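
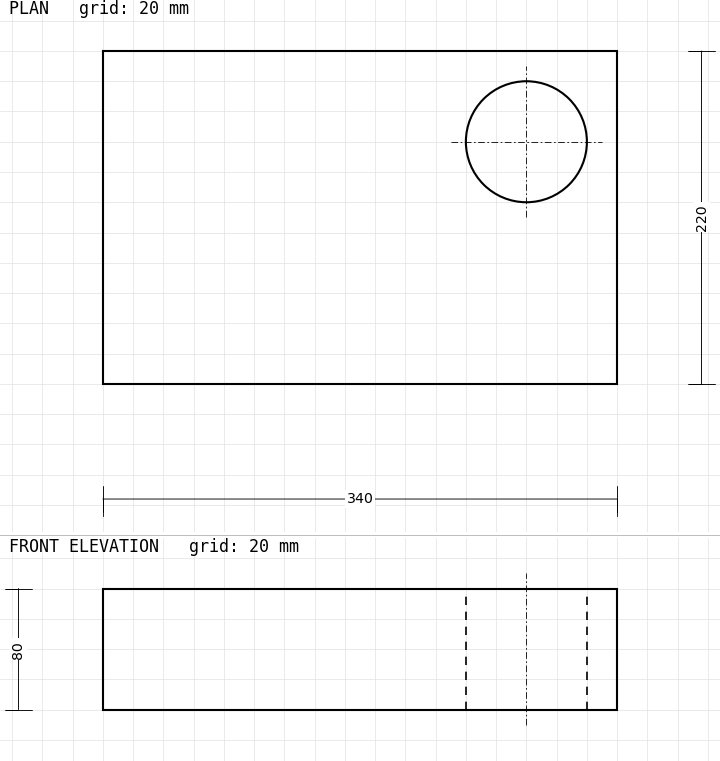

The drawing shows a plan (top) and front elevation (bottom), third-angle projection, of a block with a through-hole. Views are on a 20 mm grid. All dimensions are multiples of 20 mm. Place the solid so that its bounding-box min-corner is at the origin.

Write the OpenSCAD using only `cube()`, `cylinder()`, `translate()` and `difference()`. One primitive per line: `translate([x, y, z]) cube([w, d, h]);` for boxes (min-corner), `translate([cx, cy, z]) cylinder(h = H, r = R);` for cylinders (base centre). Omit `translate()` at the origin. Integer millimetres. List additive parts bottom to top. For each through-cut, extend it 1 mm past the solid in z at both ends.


difference() {
  cube([340, 220, 80]);
  translate([280, 160, -1]) cylinder(h = 82, r = 40);
}


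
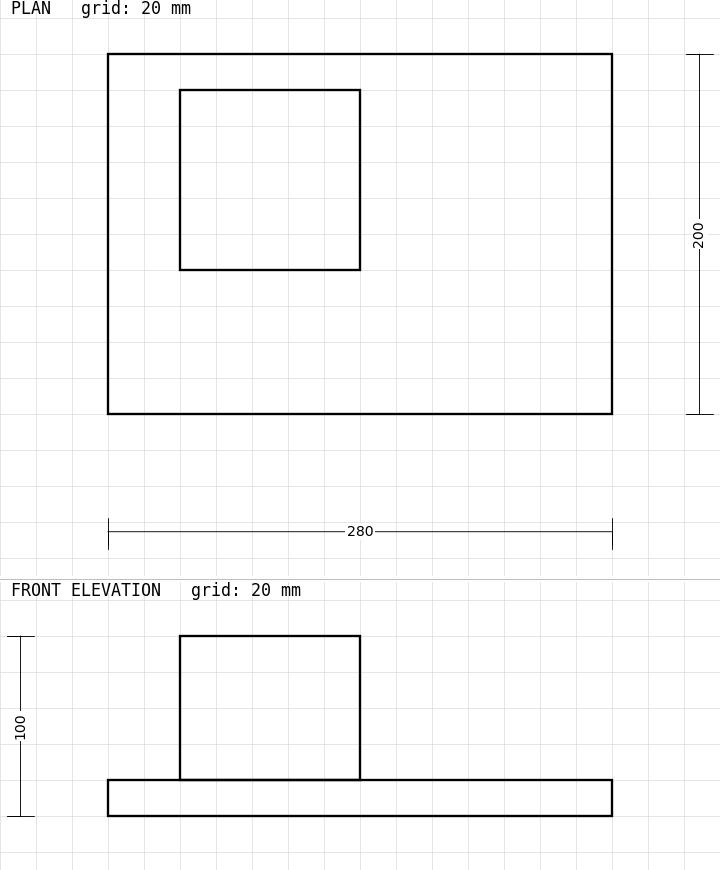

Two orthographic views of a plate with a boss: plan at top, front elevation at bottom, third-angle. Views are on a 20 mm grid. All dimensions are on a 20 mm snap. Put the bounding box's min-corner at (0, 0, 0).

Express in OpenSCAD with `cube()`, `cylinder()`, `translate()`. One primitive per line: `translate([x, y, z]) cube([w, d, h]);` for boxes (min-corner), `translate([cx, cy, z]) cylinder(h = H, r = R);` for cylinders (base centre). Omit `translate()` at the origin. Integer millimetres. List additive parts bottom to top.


cube([280, 200, 20]);
translate([40, 80, 20]) cube([100, 100, 80]);


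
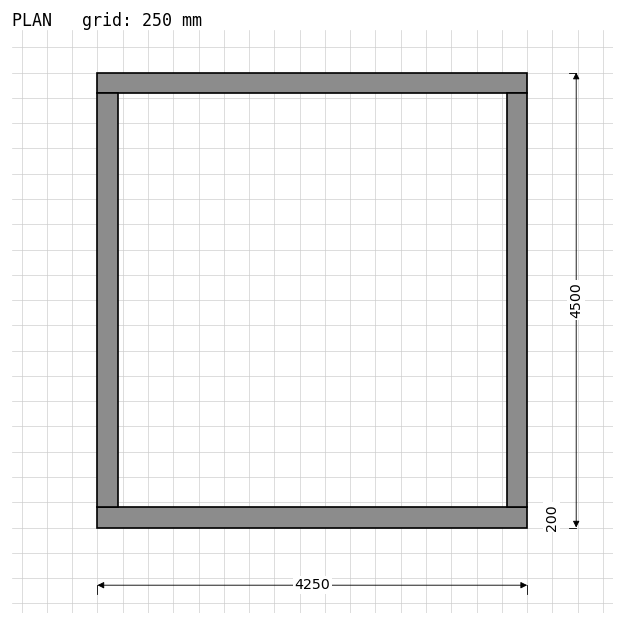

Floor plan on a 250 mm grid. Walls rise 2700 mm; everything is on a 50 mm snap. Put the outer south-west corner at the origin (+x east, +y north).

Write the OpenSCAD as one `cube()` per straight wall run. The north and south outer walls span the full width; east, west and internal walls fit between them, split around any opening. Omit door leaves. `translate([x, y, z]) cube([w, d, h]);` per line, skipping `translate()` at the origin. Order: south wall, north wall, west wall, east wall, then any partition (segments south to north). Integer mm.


cube([4250, 200, 2700]);
translate([0, 4300, 0]) cube([4250, 200, 2700]);
translate([0, 200, 0]) cube([200, 4100, 2700]);
translate([4050, 200, 0]) cube([200, 4100, 2700]);


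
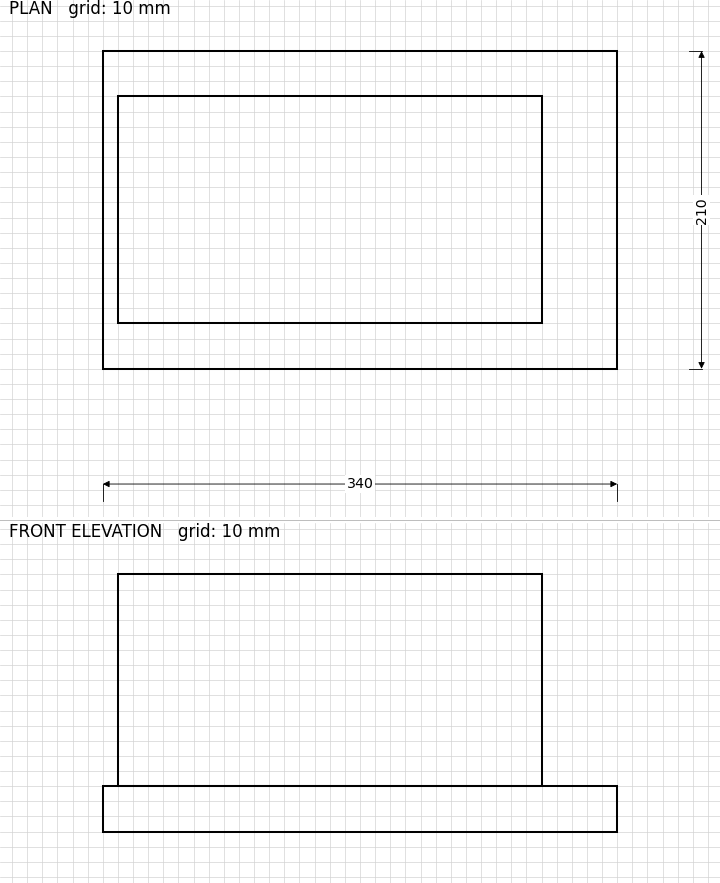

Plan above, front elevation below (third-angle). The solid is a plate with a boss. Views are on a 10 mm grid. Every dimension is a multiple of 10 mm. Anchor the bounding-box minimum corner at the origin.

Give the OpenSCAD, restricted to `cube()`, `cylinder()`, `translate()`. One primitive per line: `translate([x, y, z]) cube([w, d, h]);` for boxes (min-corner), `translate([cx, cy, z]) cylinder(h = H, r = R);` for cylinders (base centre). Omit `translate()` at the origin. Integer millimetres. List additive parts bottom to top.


cube([340, 210, 30]);
translate([10, 30, 30]) cube([280, 150, 140]);


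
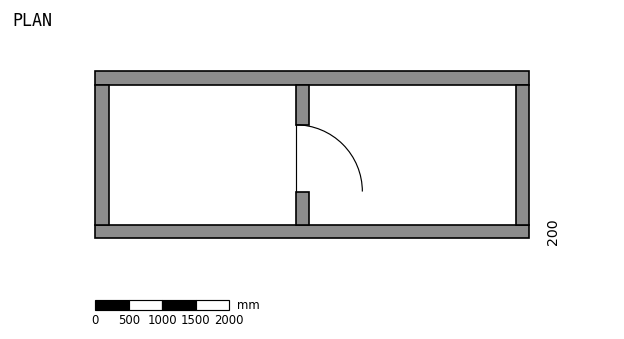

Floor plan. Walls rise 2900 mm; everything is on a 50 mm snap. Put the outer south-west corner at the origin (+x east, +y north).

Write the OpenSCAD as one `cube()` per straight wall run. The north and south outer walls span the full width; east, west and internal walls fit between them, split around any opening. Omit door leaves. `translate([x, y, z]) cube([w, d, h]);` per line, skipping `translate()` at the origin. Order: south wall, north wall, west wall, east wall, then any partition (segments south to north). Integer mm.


cube([6500, 200, 2900]);
translate([0, 2300, 0]) cube([6500, 200, 2900]);
translate([0, 200, 0]) cube([200, 2100, 2900]);
translate([6300, 200, 0]) cube([200, 2100, 2900]);
translate([3000, 200, 0]) cube([200, 500, 2900]);
translate([3000, 1700, 0]) cube([200, 600, 2900]);


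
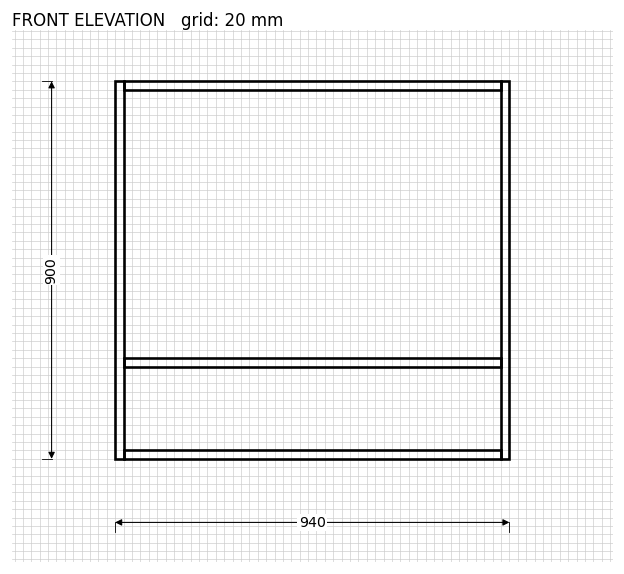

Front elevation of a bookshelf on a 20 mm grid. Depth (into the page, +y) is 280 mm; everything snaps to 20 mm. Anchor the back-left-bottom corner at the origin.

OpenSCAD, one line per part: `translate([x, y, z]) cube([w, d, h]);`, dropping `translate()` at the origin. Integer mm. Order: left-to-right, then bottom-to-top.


cube([20, 280, 900]);
translate([20, 0, 0]) cube([900, 280, 20]);
translate([20, 0, 220]) cube([900, 280, 20]);
translate([20, 0, 880]) cube([900, 280, 20]);
translate([920, 0, 0]) cube([20, 280, 900]);


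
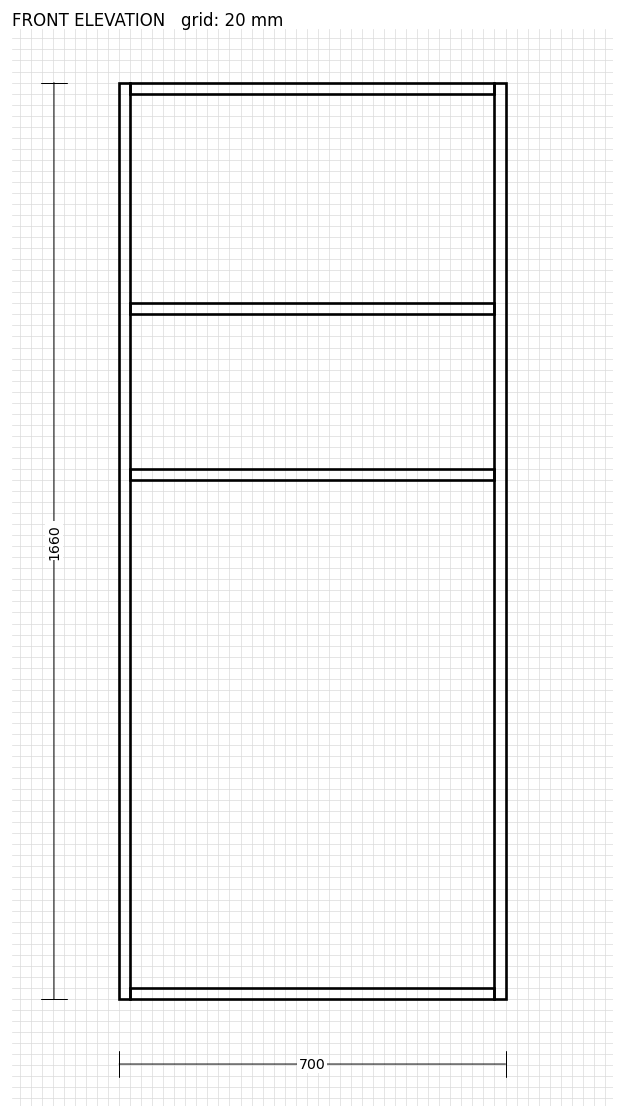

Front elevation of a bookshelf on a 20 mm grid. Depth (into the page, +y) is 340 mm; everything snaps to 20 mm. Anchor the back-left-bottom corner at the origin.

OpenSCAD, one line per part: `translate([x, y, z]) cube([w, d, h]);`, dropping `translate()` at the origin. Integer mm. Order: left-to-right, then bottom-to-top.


cube([20, 340, 1660]);
translate([20, 0, 0]) cube([660, 340, 20]);
translate([20, 0, 940]) cube([660, 340, 20]);
translate([20, 0, 1240]) cube([660, 340, 20]);
translate([20, 0, 1640]) cube([660, 340, 20]);
translate([680, 0, 0]) cube([20, 340, 1660]);


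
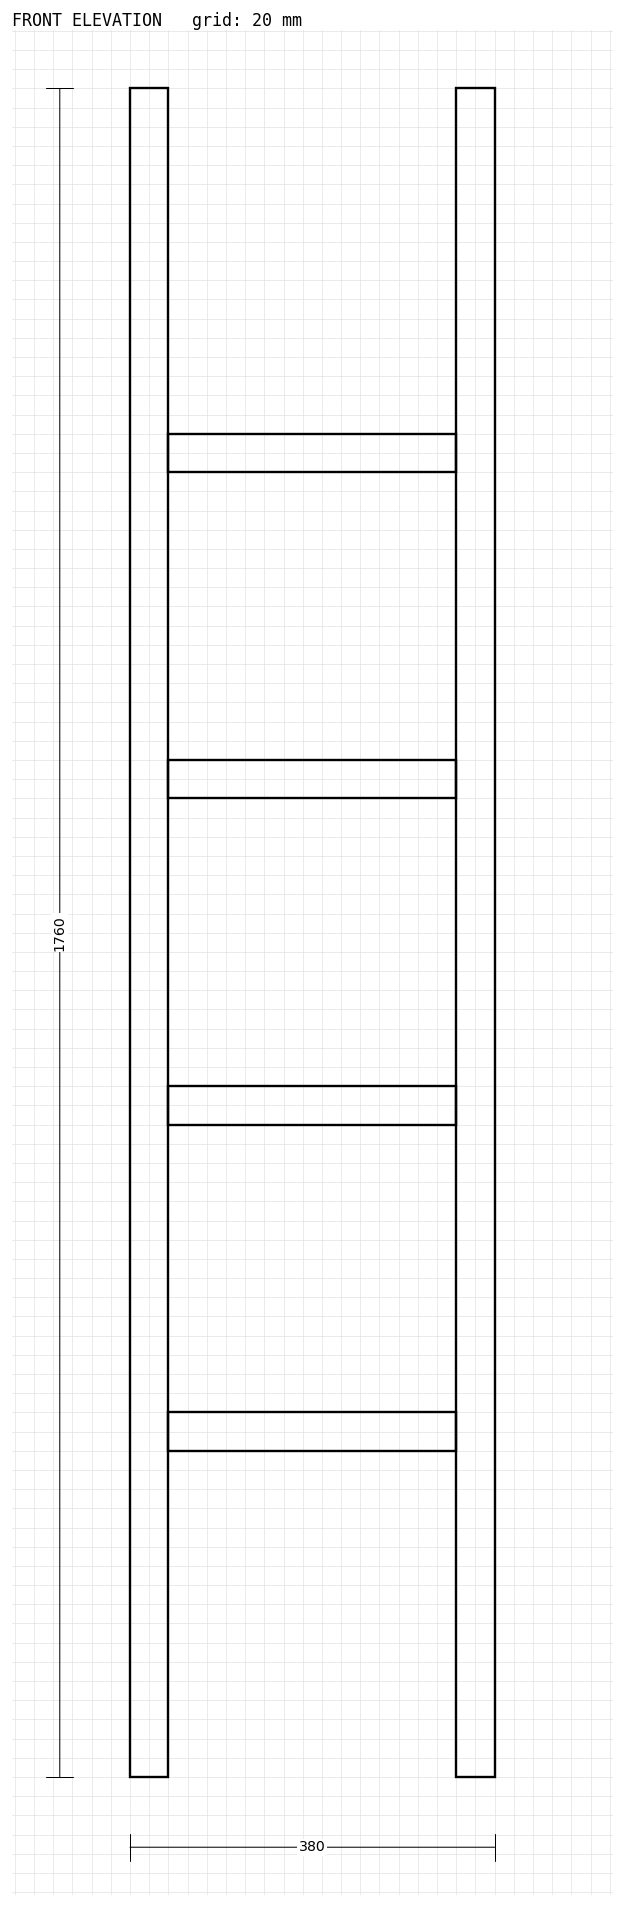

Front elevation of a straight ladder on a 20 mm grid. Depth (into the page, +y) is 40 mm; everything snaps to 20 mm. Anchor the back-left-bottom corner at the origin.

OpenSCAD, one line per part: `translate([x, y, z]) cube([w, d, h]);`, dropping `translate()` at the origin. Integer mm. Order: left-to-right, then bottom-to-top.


cube([40, 40, 1760]);
translate([40, 0, 340]) cube([300, 40, 40]);
translate([40, 0, 680]) cube([300, 40, 40]);
translate([40, 0, 1020]) cube([300, 40, 40]);
translate([40, 0, 1360]) cube([300, 40, 40]);
translate([340, 0, 0]) cube([40, 40, 1760]);


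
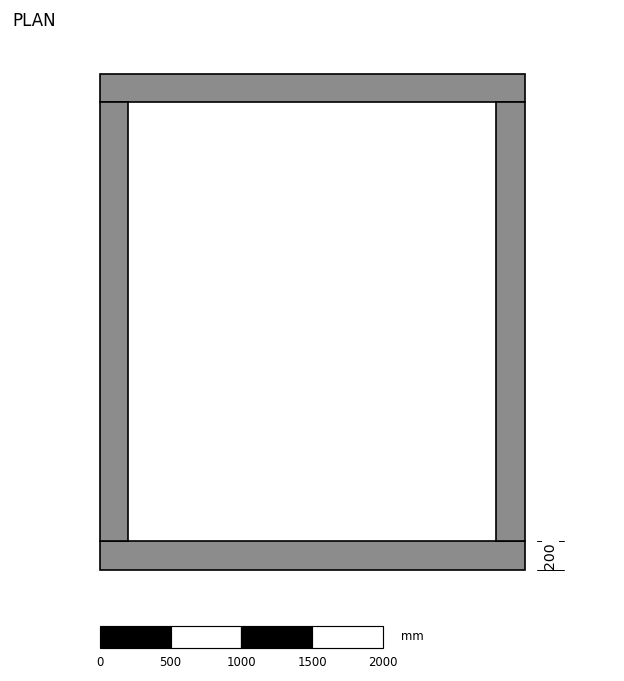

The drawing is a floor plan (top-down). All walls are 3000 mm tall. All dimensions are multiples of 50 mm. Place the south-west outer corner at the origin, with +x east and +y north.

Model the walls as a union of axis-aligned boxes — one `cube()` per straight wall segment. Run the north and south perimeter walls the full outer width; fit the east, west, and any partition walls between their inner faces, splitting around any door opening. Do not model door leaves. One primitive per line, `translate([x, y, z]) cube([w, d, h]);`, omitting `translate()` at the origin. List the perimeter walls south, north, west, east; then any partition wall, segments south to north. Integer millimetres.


cube([3000, 200, 3000]);
translate([0, 3300, 0]) cube([3000, 200, 3000]);
translate([0, 200, 0]) cube([200, 3100, 3000]);
translate([2800, 200, 0]) cube([200, 3100, 3000]);


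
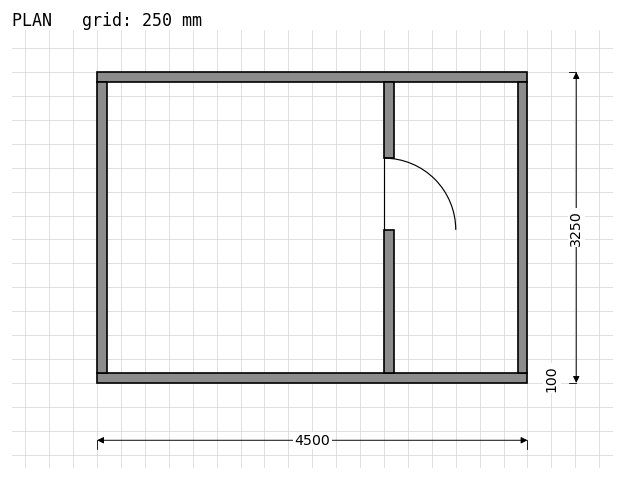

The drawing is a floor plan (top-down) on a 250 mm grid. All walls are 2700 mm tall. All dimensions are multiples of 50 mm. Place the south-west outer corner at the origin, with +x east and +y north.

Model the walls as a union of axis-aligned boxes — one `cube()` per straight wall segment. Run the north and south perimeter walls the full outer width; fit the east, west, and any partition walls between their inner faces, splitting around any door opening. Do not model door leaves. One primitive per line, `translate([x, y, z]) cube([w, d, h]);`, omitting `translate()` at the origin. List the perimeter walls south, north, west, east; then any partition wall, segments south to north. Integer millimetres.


cube([4500, 100, 2700]);
translate([0, 3150, 0]) cube([4500, 100, 2700]);
translate([0, 100, 0]) cube([100, 3050, 2700]);
translate([4400, 100, 0]) cube([100, 3050, 2700]);
translate([3000, 100, 0]) cube([100, 1500, 2700]);
translate([3000, 2350, 0]) cube([100, 800, 2700]);


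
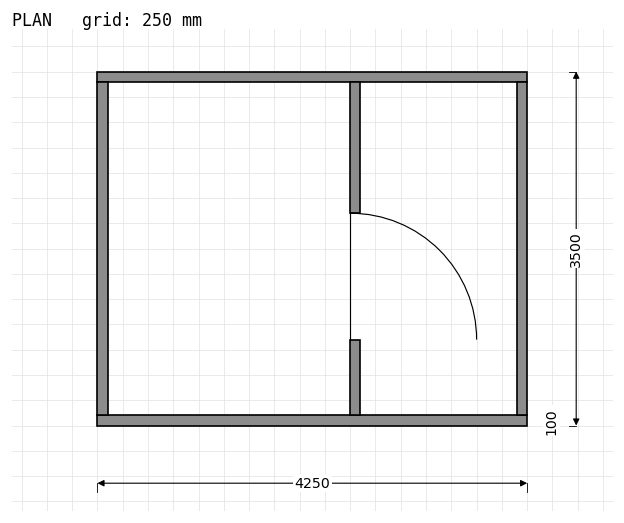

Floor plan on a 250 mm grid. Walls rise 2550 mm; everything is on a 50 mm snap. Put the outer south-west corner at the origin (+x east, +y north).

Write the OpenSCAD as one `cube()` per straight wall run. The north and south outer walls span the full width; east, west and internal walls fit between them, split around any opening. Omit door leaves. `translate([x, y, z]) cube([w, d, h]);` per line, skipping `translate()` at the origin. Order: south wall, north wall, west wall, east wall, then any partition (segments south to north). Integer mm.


cube([4250, 100, 2550]);
translate([0, 3400, 0]) cube([4250, 100, 2550]);
translate([0, 100, 0]) cube([100, 3300, 2550]);
translate([4150, 100, 0]) cube([100, 3300, 2550]);
translate([2500, 100, 0]) cube([100, 750, 2550]);
translate([2500, 2100, 0]) cube([100, 1300, 2550]);


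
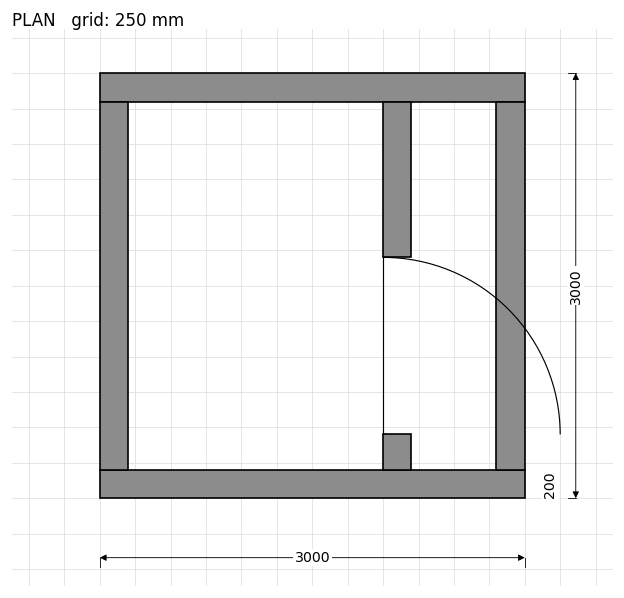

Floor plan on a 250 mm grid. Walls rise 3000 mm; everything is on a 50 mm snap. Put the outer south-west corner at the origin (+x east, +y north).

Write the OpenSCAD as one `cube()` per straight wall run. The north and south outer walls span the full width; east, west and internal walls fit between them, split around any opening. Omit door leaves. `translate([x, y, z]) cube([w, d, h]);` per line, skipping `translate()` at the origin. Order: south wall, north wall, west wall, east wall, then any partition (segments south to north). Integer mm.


cube([3000, 200, 3000]);
translate([0, 2800, 0]) cube([3000, 200, 3000]);
translate([0, 200, 0]) cube([200, 2600, 3000]);
translate([2800, 200, 0]) cube([200, 2600, 3000]);
translate([2000, 200, 0]) cube([200, 250, 3000]);
translate([2000, 1700, 0]) cube([200, 1100, 3000]);


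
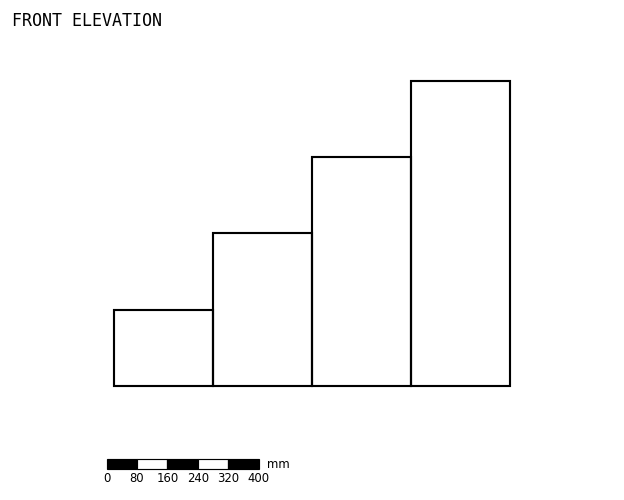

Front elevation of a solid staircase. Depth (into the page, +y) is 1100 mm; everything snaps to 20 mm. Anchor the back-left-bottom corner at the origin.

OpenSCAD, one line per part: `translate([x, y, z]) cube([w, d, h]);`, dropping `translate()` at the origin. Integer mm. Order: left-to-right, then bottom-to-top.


cube([260, 1100, 200]);
translate([260, 0, 0]) cube([260, 1100, 400]);
translate([520, 0, 0]) cube([260, 1100, 600]);
translate([780, 0, 0]) cube([260, 1100, 800]);


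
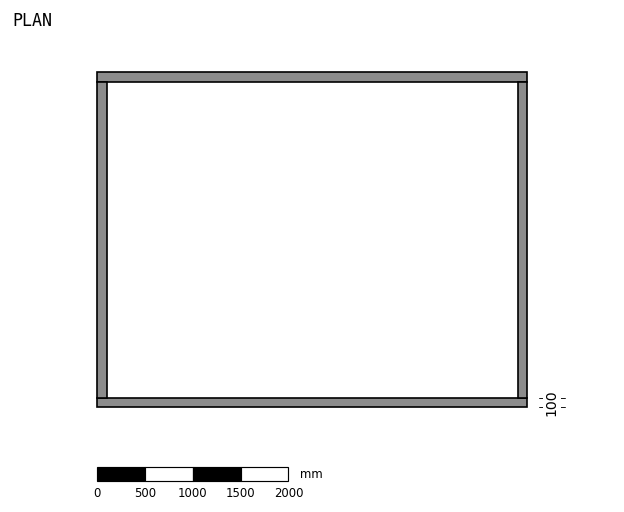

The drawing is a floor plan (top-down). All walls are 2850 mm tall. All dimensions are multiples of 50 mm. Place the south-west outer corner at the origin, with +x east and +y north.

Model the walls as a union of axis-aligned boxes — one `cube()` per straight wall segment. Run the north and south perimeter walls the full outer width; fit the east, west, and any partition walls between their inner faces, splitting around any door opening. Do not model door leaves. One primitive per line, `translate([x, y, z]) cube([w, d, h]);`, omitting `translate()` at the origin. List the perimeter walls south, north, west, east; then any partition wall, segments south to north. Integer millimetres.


cube([4500, 100, 2850]);
translate([0, 3400, 0]) cube([4500, 100, 2850]);
translate([0, 100, 0]) cube([100, 3300, 2850]);
translate([4400, 100, 0]) cube([100, 3300, 2850]);


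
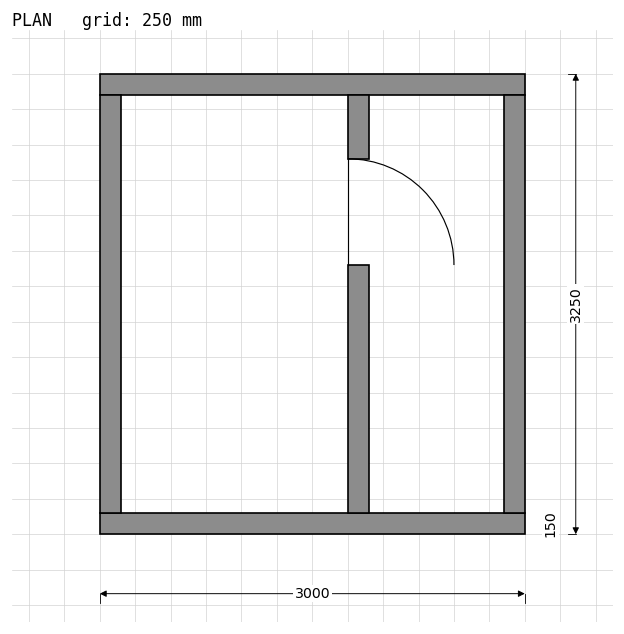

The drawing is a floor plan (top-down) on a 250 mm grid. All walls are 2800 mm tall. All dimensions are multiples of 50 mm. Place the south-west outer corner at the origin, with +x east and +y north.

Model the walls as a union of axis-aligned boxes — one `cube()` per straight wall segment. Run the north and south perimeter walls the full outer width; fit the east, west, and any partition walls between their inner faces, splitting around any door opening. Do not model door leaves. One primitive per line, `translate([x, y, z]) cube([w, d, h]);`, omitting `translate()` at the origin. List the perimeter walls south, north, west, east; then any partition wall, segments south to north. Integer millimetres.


cube([3000, 150, 2800]);
translate([0, 3100, 0]) cube([3000, 150, 2800]);
translate([0, 150, 0]) cube([150, 2950, 2800]);
translate([2850, 150, 0]) cube([150, 2950, 2800]);
translate([1750, 150, 0]) cube([150, 1750, 2800]);
translate([1750, 2650, 0]) cube([150, 450, 2800]);


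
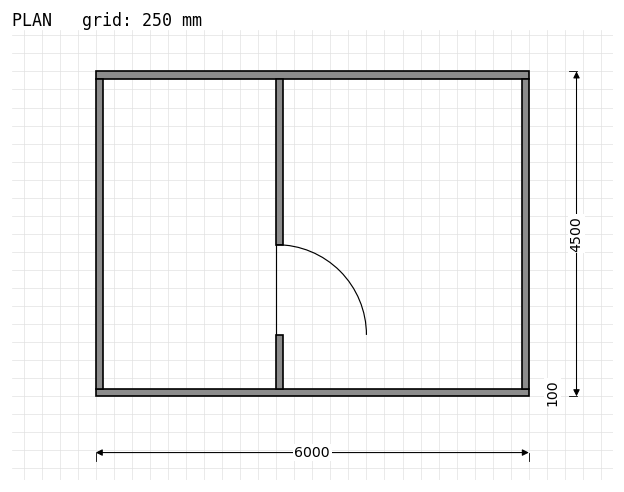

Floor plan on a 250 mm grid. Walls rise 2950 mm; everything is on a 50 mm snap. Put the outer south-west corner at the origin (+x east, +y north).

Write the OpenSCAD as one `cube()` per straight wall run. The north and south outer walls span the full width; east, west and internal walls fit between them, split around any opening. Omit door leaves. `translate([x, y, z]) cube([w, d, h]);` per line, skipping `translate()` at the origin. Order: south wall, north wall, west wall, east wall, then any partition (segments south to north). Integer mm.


cube([6000, 100, 2950]);
translate([0, 4400, 0]) cube([6000, 100, 2950]);
translate([0, 100, 0]) cube([100, 4300, 2950]);
translate([5900, 100, 0]) cube([100, 4300, 2950]);
translate([2500, 100, 0]) cube([100, 750, 2950]);
translate([2500, 2100, 0]) cube([100, 2300, 2950]);


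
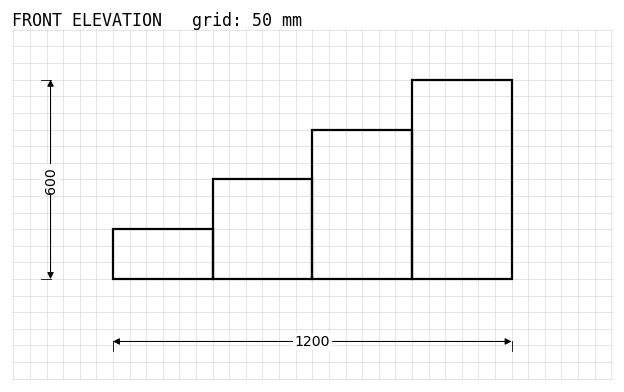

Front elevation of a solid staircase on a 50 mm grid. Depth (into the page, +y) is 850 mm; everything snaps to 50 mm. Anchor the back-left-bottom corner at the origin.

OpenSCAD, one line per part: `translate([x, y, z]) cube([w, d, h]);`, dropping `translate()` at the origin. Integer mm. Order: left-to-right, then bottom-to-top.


cube([300, 850, 150]);
translate([300, 0, 0]) cube([300, 850, 300]);
translate([600, 0, 0]) cube([300, 850, 450]);
translate([900, 0, 0]) cube([300, 850, 600]);


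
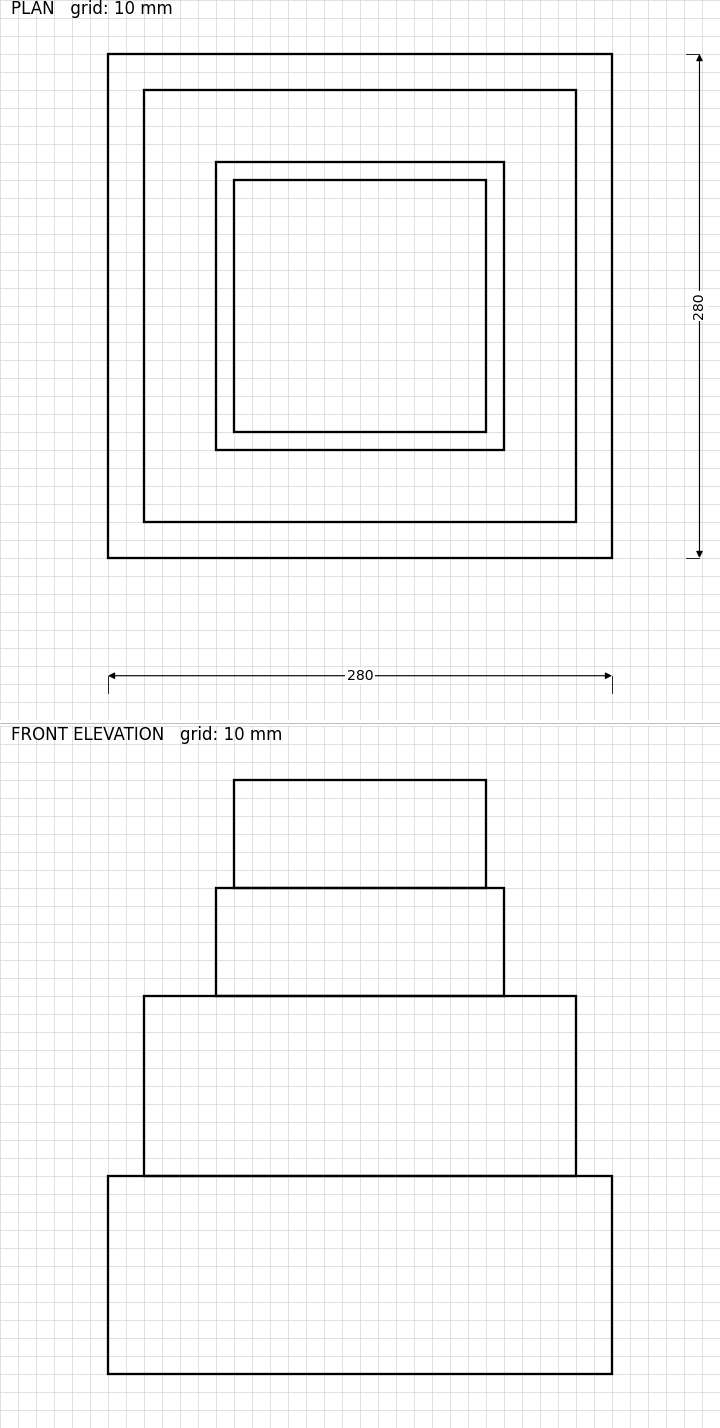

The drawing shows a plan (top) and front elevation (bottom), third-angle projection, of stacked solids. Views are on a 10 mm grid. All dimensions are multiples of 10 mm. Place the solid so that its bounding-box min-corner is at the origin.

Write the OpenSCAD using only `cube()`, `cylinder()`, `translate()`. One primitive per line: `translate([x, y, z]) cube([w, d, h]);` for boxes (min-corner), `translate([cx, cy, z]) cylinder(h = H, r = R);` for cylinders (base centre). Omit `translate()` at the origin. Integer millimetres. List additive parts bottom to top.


cube([280, 280, 110]);
translate([20, 20, 110]) cube([240, 240, 100]);
translate([60, 60, 210]) cube([160, 160, 60]);
translate([70, 70, 270]) cube([140, 140, 60]);


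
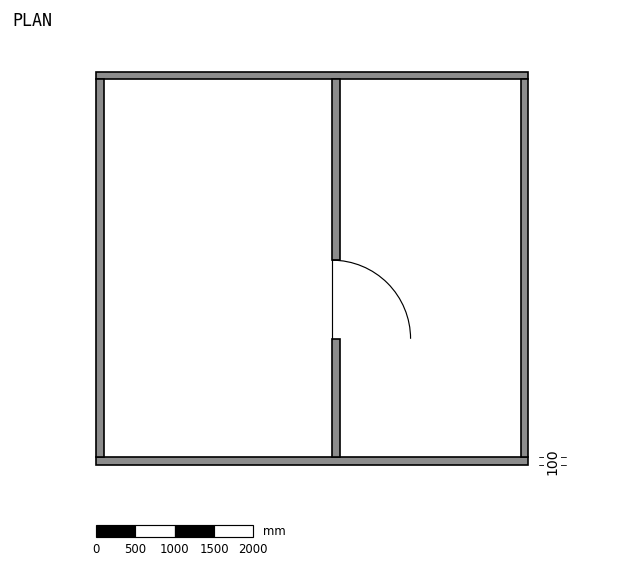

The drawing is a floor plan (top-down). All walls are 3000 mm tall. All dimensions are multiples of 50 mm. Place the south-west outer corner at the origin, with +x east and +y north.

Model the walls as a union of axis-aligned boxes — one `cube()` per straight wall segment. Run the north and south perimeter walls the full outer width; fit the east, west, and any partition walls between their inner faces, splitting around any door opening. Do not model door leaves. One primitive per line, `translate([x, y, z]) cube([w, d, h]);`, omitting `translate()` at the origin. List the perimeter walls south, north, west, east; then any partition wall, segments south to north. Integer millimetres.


cube([5500, 100, 3000]);
translate([0, 4900, 0]) cube([5500, 100, 3000]);
translate([0, 100, 0]) cube([100, 4800, 3000]);
translate([5400, 100, 0]) cube([100, 4800, 3000]);
translate([3000, 100, 0]) cube([100, 1500, 3000]);
translate([3000, 2600, 0]) cube([100, 2300, 3000]);


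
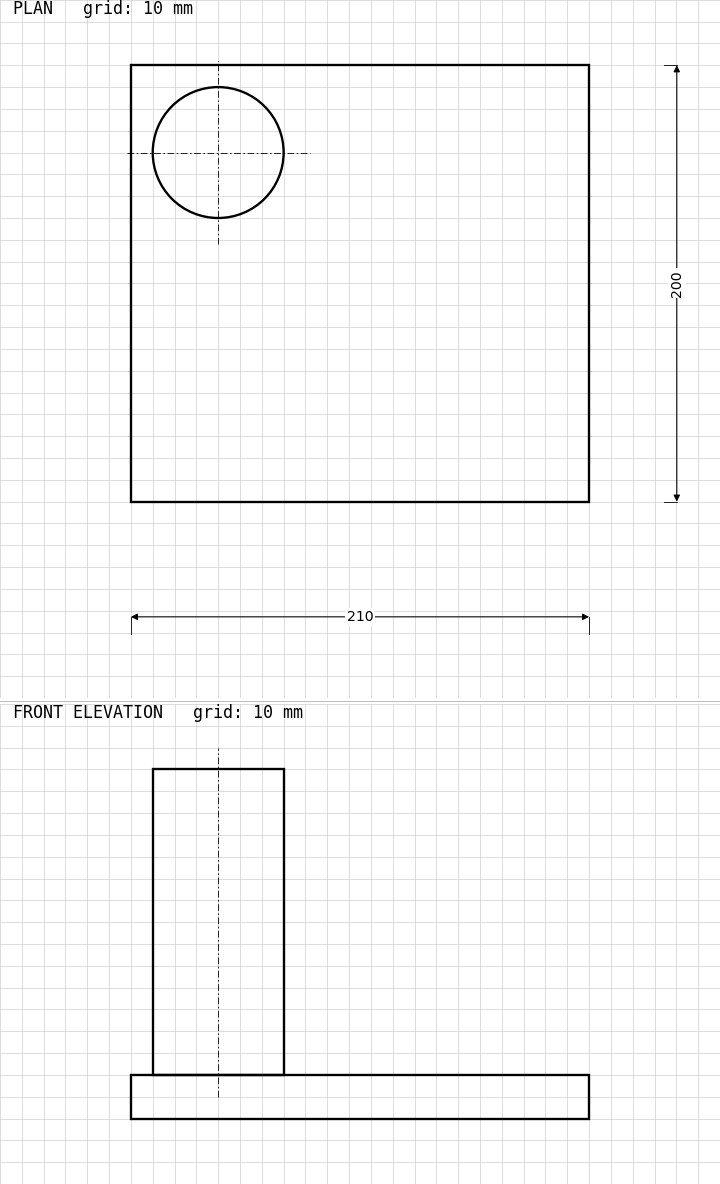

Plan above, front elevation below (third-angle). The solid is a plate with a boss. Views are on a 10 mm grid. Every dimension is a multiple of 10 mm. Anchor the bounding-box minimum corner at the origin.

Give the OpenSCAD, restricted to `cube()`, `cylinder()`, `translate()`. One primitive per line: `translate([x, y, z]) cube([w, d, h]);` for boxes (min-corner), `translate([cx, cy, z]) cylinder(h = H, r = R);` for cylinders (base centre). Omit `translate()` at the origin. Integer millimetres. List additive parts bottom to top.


cube([210, 200, 20]);
translate([40, 160, 20]) cylinder(h = 140, r = 30);


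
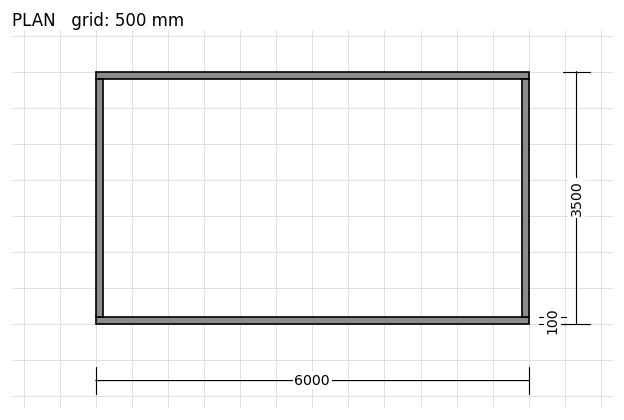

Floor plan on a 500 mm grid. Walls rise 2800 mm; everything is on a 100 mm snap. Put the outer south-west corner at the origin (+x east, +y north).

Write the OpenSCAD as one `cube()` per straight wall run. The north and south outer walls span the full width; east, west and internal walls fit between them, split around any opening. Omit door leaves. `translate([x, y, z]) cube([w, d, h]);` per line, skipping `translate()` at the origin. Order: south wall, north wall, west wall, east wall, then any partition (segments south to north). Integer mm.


cube([6000, 100, 2800]);
translate([0, 3400, 0]) cube([6000, 100, 2800]);
translate([0, 100, 0]) cube([100, 3300, 2800]);
translate([5900, 100, 0]) cube([100, 3300, 2800]);


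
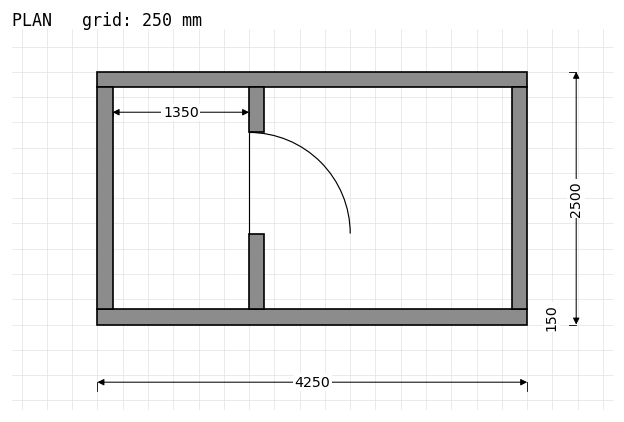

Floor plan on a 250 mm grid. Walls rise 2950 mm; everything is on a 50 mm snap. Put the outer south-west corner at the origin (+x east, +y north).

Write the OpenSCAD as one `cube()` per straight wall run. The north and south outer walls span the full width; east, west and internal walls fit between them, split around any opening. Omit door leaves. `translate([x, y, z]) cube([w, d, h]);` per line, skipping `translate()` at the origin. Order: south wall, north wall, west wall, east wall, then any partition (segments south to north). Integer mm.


cube([4250, 150, 2950]);
translate([0, 2350, 0]) cube([4250, 150, 2950]);
translate([0, 150, 0]) cube([150, 2200, 2950]);
translate([4100, 150, 0]) cube([150, 2200, 2950]);
translate([1500, 150, 0]) cube([150, 750, 2950]);
translate([1500, 1900, 0]) cube([150, 450, 2950]);


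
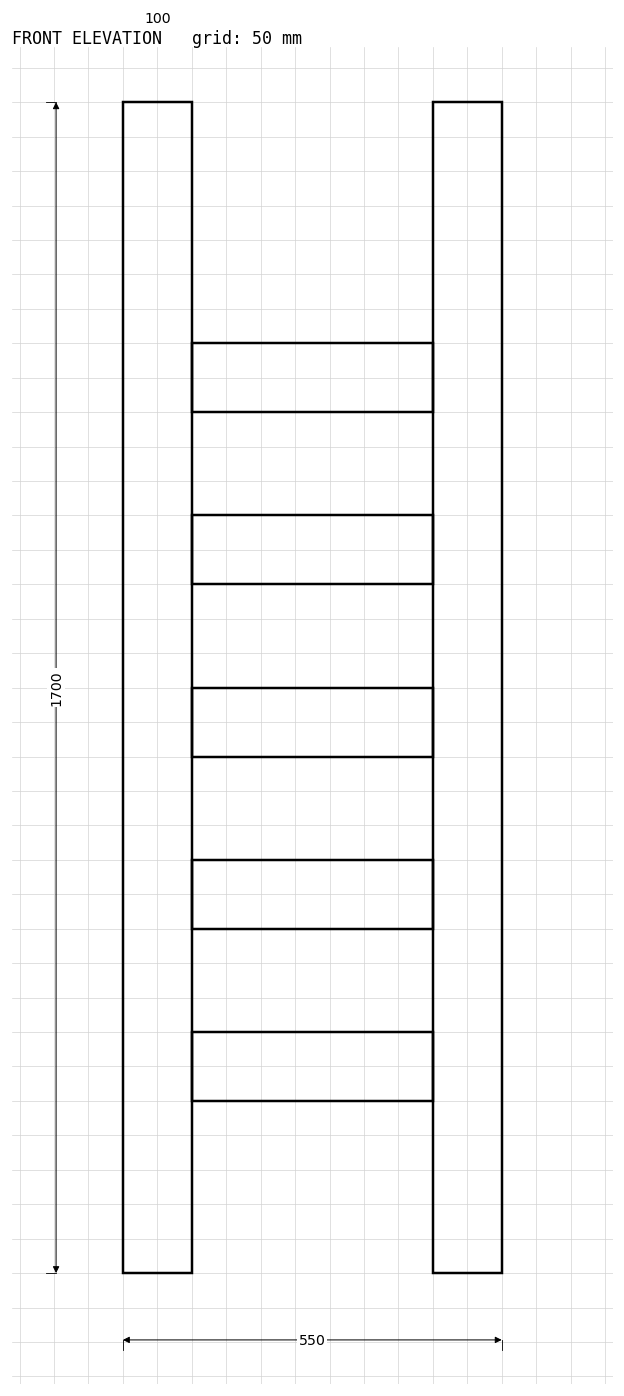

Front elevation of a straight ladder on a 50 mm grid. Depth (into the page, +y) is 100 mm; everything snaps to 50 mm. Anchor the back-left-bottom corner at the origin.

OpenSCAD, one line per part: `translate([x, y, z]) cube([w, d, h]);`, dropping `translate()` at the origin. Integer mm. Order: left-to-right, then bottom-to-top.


cube([100, 100, 1700]);
translate([100, 0, 250]) cube([350, 100, 100]);
translate([100, 0, 500]) cube([350, 100, 100]);
translate([100, 0, 750]) cube([350, 100, 100]);
translate([100, 0, 1000]) cube([350, 100, 100]);
translate([100, 0, 1250]) cube([350, 100, 100]);
translate([450, 0, 0]) cube([100, 100, 1700]);


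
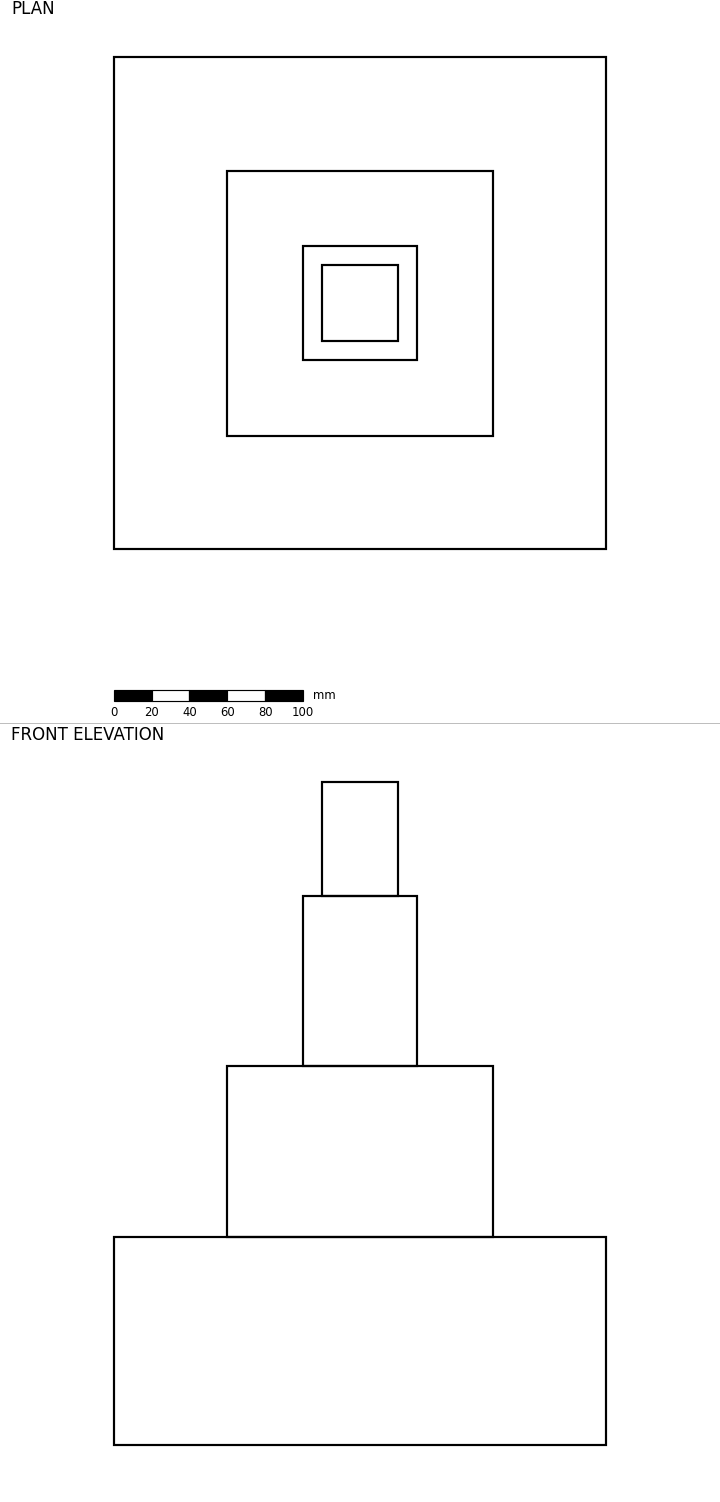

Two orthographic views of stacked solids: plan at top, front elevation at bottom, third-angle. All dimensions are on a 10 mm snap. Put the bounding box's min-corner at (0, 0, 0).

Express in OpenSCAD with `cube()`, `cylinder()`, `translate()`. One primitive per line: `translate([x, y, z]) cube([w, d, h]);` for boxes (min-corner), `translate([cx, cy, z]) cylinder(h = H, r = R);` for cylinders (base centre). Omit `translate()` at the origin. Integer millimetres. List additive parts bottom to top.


cube([260, 260, 110]);
translate([60, 60, 110]) cube([140, 140, 90]);
translate([100, 100, 200]) cube([60, 60, 90]);
translate([110, 110, 290]) cube([40, 40, 60]);


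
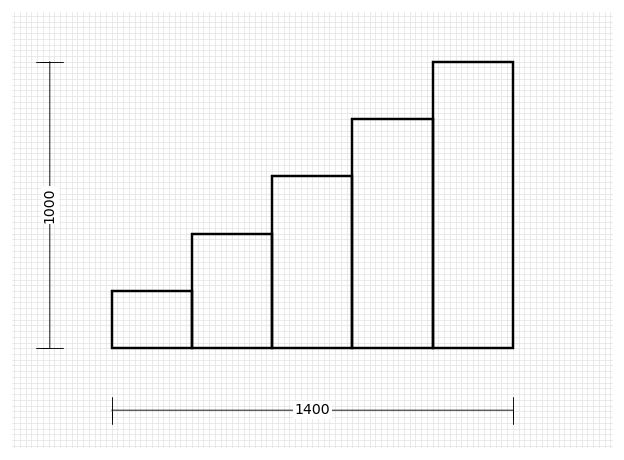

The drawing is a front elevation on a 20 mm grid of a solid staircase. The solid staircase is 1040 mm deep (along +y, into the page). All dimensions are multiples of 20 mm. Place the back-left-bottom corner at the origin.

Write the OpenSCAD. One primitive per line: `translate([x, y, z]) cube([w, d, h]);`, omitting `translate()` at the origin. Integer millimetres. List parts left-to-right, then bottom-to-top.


cube([280, 1040, 200]);
translate([280, 0, 0]) cube([280, 1040, 400]);
translate([560, 0, 0]) cube([280, 1040, 600]);
translate([840, 0, 0]) cube([280, 1040, 800]);
translate([1120, 0, 0]) cube([280, 1040, 1000]);


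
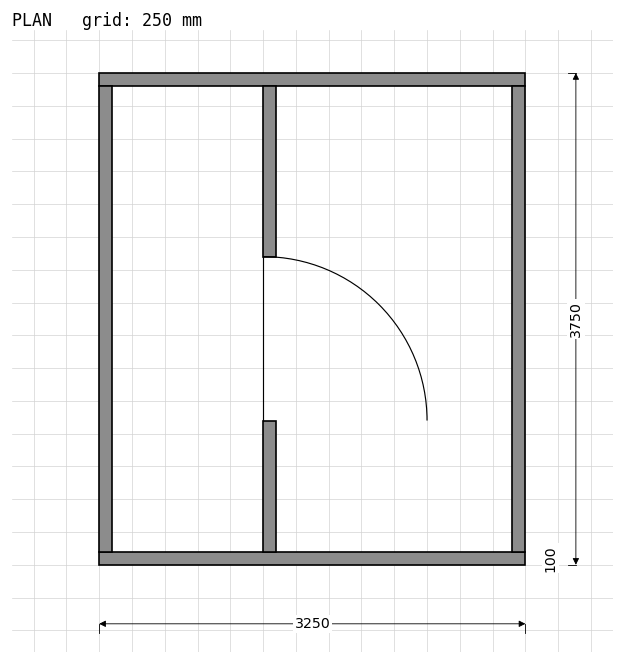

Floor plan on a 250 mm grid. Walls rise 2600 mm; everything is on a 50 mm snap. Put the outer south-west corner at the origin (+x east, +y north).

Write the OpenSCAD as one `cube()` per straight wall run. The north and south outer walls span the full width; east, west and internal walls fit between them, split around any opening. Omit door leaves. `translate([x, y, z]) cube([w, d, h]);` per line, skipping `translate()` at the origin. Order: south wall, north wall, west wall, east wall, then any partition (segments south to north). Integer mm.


cube([3250, 100, 2600]);
translate([0, 3650, 0]) cube([3250, 100, 2600]);
translate([0, 100, 0]) cube([100, 3550, 2600]);
translate([3150, 100, 0]) cube([100, 3550, 2600]);
translate([1250, 100, 0]) cube([100, 1000, 2600]);
translate([1250, 2350, 0]) cube([100, 1300, 2600]);


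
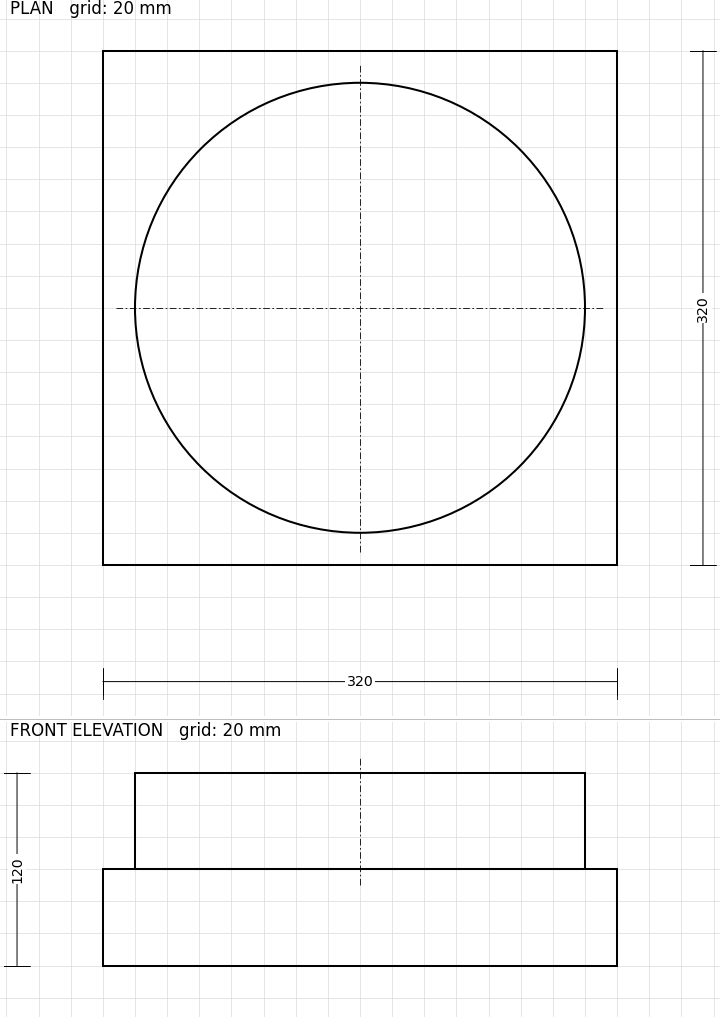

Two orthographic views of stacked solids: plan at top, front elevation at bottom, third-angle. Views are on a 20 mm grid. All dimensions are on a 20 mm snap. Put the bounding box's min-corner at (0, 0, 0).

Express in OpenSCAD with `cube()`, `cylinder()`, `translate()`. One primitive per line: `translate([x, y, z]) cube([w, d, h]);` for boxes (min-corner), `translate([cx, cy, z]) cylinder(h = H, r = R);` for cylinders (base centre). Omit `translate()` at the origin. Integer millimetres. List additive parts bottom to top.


cube([320, 320, 60]);
translate([160, 160, 60]) cylinder(h = 60, r = 140);


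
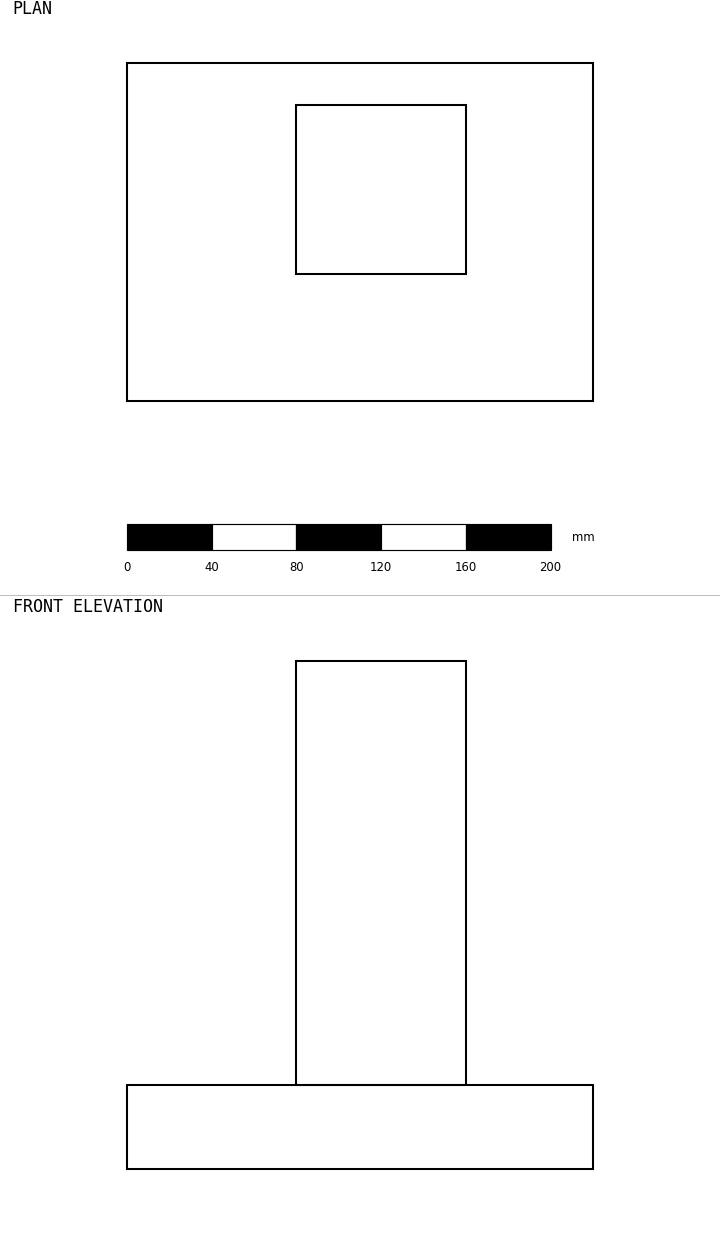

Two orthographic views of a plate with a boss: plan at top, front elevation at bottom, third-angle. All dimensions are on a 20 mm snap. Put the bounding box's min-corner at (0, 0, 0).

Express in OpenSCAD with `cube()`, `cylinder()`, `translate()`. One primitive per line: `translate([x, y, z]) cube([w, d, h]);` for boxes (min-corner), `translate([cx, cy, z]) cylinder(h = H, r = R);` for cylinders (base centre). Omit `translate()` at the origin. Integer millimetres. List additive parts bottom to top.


cube([220, 160, 40]);
translate([80, 60, 40]) cube([80, 80, 200]);


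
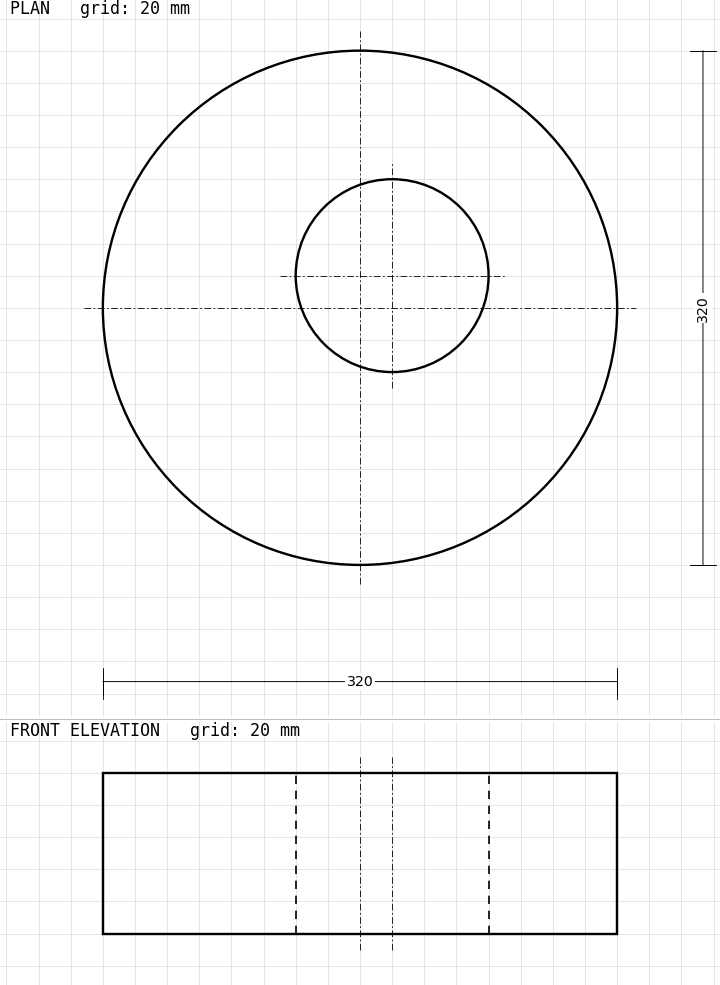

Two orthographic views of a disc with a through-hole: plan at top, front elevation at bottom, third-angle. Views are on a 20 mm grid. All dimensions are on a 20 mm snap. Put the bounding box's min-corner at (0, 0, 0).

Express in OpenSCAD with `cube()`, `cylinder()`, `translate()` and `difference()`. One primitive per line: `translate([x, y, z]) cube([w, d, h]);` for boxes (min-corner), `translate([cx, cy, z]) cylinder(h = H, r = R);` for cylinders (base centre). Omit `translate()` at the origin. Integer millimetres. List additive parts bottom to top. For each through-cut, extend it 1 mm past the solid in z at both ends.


difference() {
  translate([160, 160, 0]) cylinder(h = 100, r = 160);
  translate([180, 180, -1]) cylinder(h = 102, r = 60);
}


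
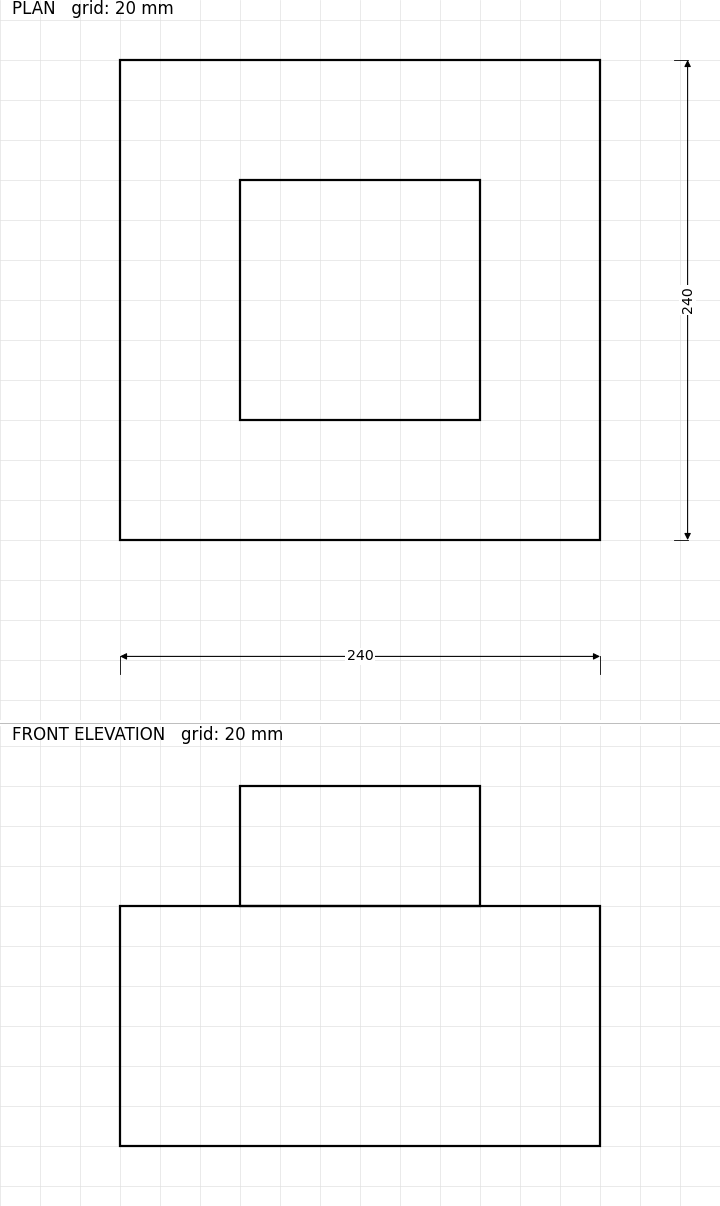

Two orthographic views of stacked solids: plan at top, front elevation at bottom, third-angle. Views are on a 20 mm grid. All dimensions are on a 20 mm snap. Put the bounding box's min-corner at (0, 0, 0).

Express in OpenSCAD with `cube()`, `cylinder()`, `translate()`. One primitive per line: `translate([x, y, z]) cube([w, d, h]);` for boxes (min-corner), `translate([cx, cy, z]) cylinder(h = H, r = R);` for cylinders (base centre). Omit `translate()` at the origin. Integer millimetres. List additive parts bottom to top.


cube([240, 240, 120]);
translate([60, 60, 120]) cube([120, 120, 60]);


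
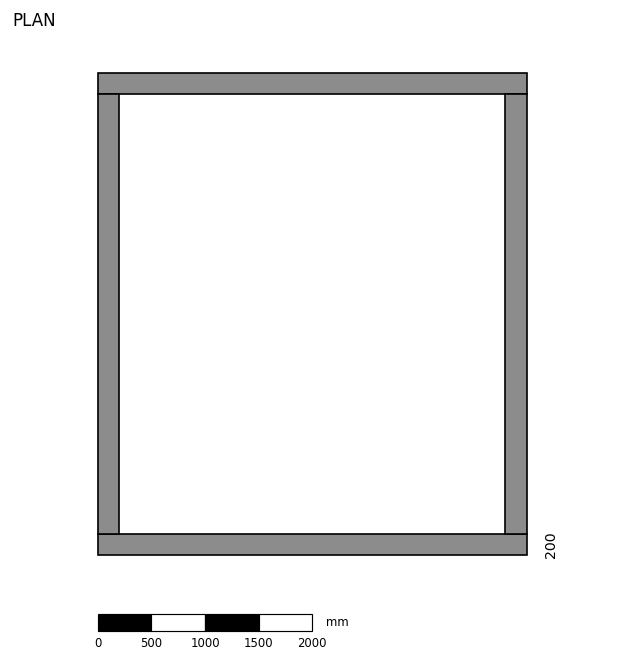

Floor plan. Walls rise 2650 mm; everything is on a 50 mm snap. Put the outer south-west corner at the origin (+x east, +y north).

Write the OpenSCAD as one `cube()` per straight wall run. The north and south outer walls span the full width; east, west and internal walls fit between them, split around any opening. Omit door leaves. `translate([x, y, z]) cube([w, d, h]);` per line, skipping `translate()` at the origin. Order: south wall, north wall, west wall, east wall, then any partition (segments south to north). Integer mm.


cube([4000, 200, 2650]);
translate([0, 4300, 0]) cube([4000, 200, 2650]);
translate([0, 200, 0]) cube([200, 4100, 2650]);
translate([3800, 200, 0]) cube([200, 4100, 2650]);


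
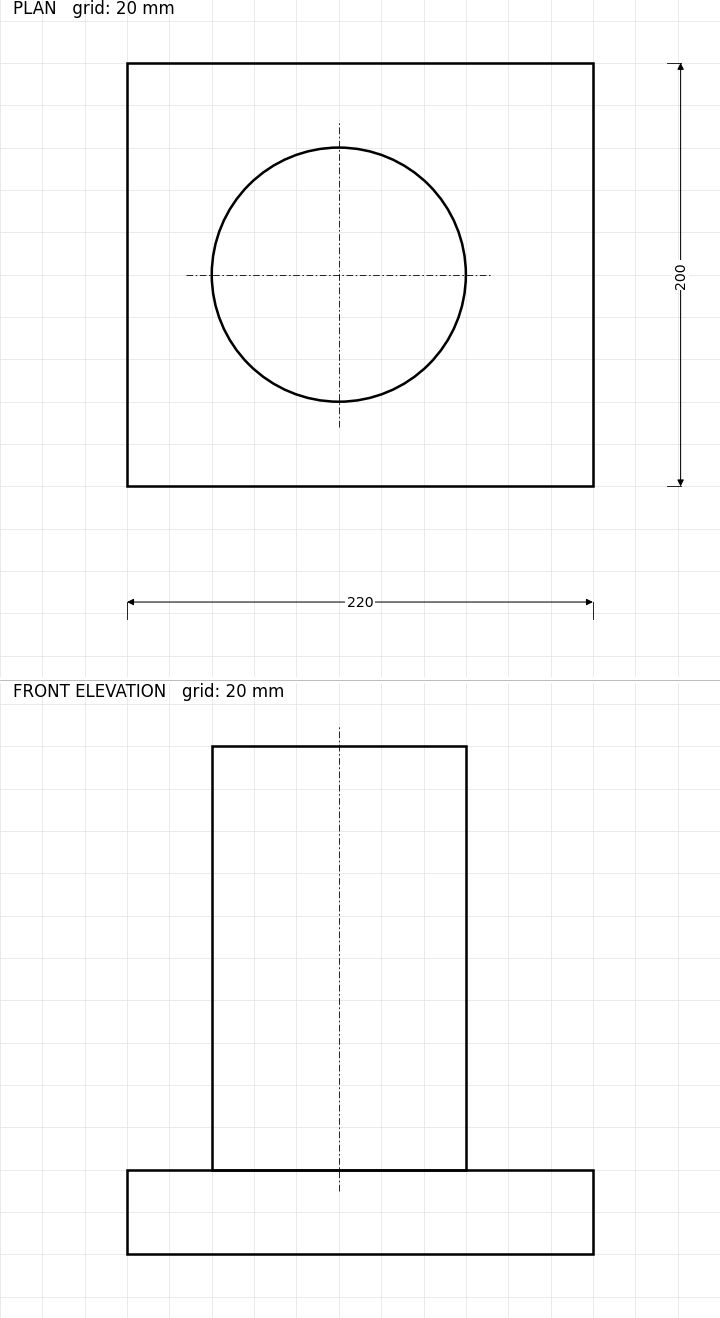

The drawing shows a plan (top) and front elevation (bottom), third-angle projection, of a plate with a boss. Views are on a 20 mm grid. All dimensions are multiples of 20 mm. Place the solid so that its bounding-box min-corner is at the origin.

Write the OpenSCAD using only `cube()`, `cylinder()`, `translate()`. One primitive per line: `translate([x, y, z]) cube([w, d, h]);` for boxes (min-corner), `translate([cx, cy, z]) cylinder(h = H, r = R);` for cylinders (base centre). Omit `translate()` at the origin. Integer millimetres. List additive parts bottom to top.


cube([220, 200, 40]);
translate([100, 100, 40]) cylinder(h = 200, r = 60);


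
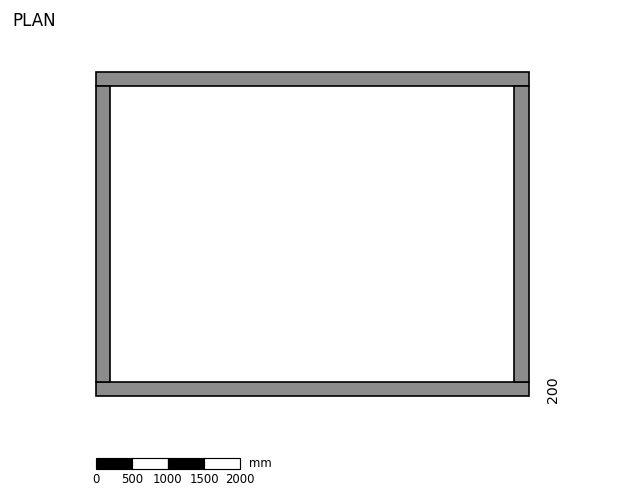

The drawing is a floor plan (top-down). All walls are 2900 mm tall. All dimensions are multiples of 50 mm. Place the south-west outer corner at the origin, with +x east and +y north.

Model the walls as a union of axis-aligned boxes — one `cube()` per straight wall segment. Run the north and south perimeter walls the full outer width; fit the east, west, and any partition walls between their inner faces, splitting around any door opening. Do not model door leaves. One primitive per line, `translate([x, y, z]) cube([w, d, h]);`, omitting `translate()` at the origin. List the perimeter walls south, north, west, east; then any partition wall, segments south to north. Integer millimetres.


cube([6000, 200, 2900]);
translate([0, 4300, 0]) cube([6000, 200, 2900]);
translate([0, 200, 0]) cube([200, 4100, 2900]);
translate([5800, 200, 0]) cube([200, 4100, 2900]);


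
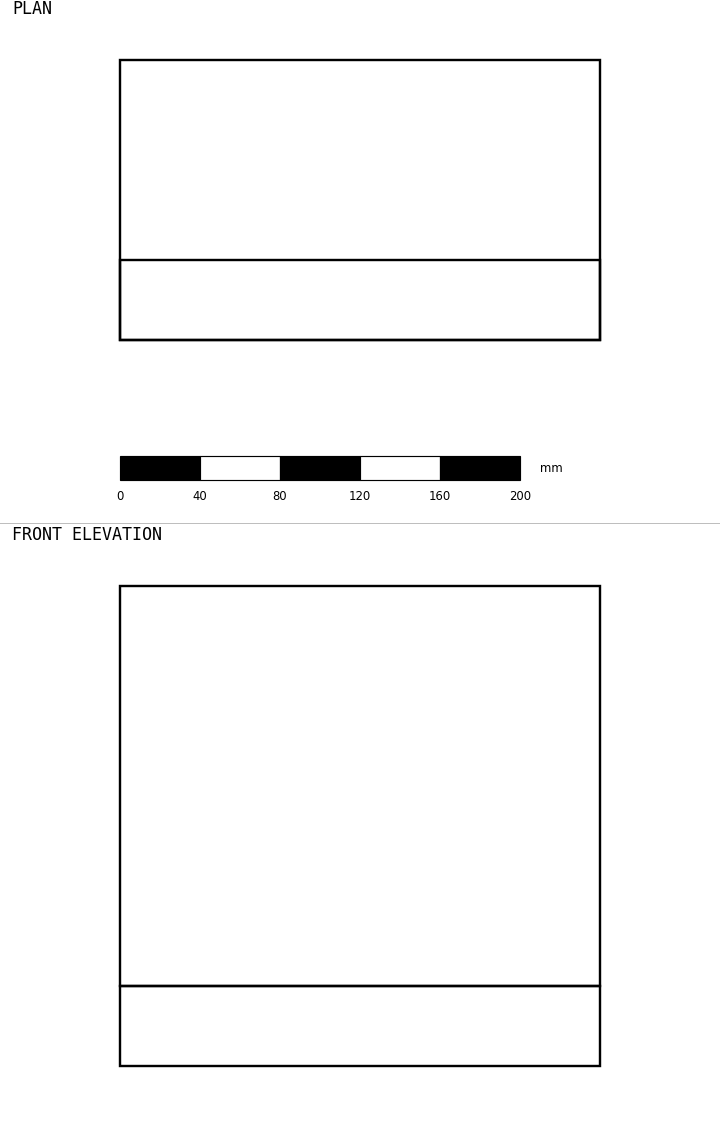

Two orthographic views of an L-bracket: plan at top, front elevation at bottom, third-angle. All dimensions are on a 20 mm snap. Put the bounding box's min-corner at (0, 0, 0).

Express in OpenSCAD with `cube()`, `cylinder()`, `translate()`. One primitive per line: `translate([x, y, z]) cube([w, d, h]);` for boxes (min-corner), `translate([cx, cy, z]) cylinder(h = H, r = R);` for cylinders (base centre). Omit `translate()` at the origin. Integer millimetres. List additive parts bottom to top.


cube([240, 140, 40]);
translate([0, 0, 40]) cube([240, 40, 200]);


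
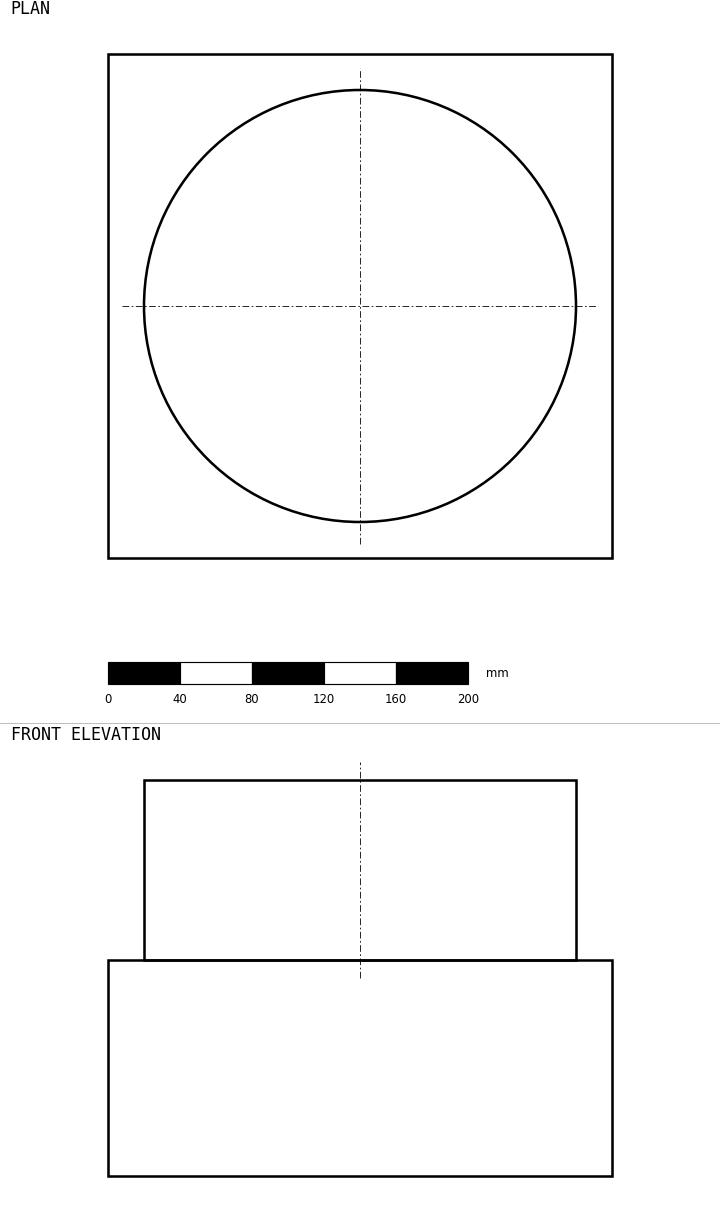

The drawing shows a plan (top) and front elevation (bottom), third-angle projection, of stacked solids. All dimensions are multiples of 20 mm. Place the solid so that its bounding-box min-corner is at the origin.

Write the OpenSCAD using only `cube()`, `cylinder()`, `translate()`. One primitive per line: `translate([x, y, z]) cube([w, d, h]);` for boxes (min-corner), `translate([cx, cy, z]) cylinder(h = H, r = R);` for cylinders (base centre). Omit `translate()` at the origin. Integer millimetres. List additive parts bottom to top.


cube([280, 280, 120]);
translate([140, 140, 120]) cylinder(h = 100, r = 120);


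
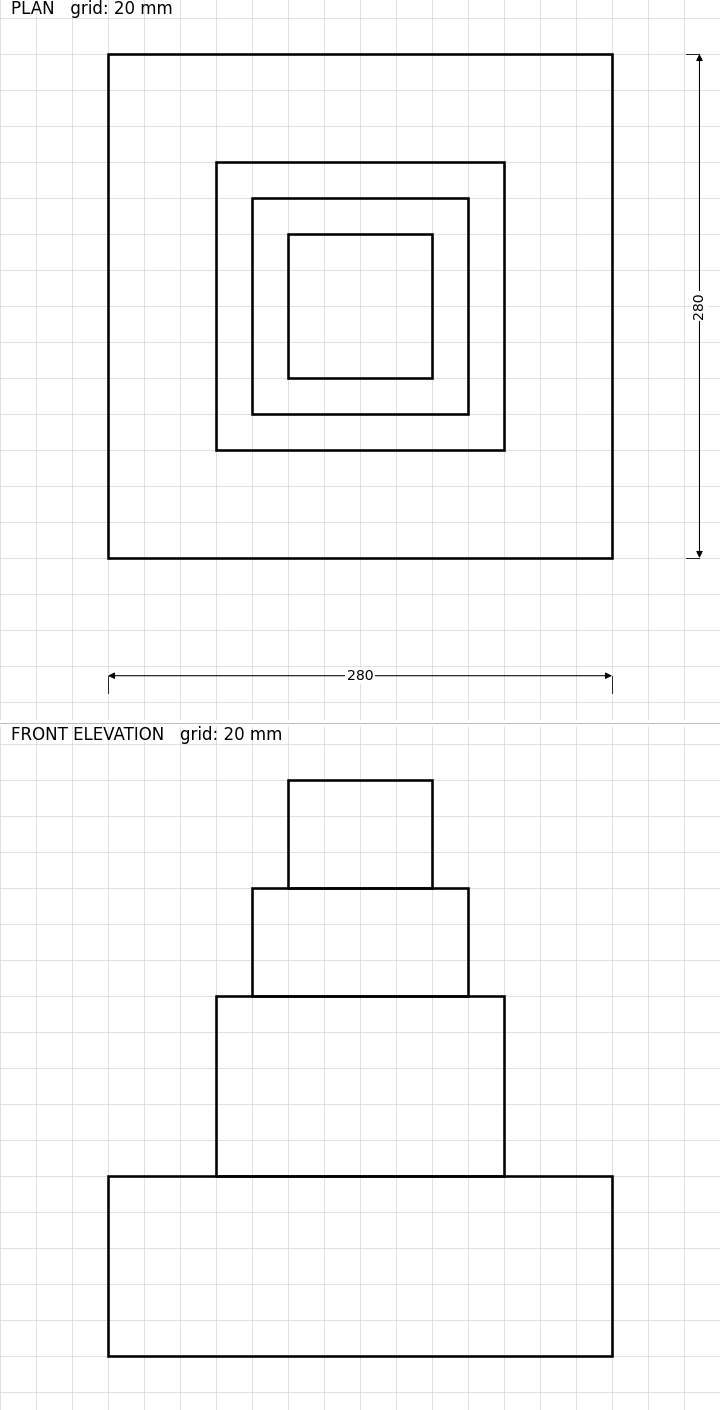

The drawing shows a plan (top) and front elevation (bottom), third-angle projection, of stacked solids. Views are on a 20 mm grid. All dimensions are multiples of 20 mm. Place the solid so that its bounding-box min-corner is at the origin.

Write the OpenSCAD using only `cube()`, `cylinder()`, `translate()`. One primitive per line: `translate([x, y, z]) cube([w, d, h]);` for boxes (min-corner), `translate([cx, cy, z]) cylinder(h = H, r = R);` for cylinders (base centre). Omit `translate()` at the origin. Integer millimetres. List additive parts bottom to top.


cube([280, 280, 100]);
translate([60, 60, 100]) cube([160, 160, 100]);
translate([80, 80, 200]) cube([120, 120, 60]);
translate([100, 100, 260]) cube([80, 80, 60]);


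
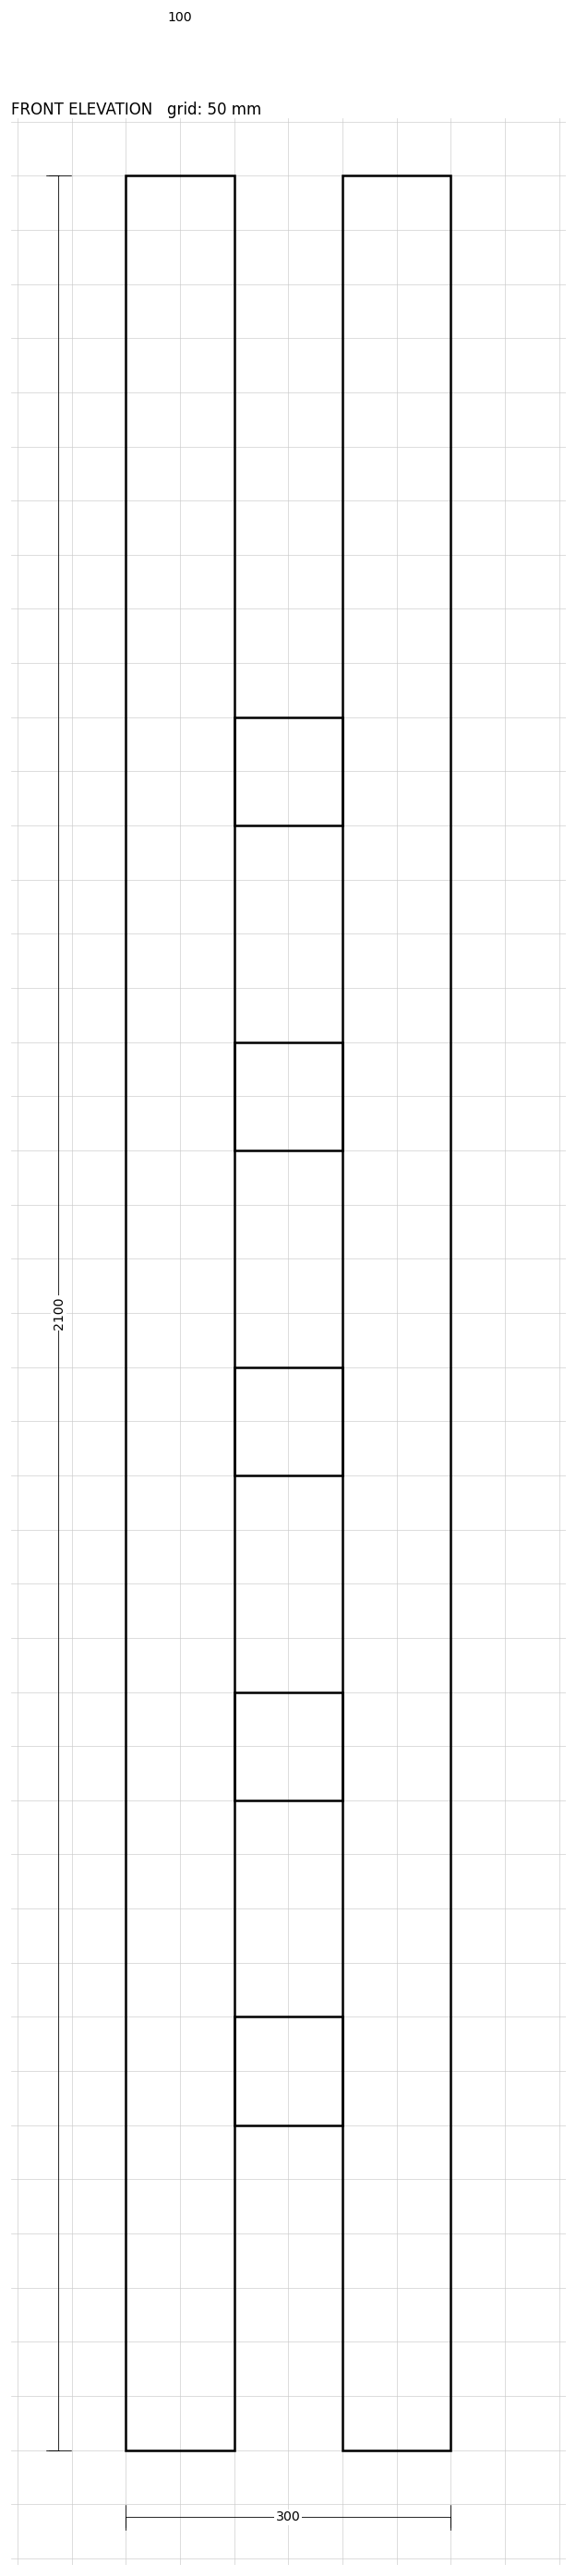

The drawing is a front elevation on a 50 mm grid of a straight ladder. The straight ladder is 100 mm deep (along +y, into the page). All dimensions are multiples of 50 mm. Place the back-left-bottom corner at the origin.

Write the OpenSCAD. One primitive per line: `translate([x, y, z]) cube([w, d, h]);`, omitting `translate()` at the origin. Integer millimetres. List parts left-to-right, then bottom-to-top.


cube([100, 100, 2100]);
translate([100, 0, 300]) cube([100, 100, 100]);
translate([100, 0, 600]) cube([100, 100, 100]);
translate([100, 0, 900]) cube([100, 100, 100]);
translate([100, 0, 1200]) cube([100, 100, 100]);
translate([100, 0, 1500]) cube([100, 100, 100]);
translate([200, 0, 0]) cube([100, 100, 2100]);
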